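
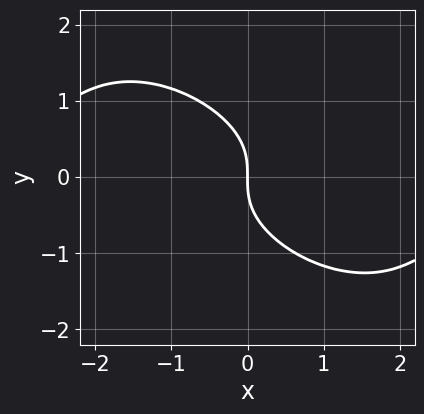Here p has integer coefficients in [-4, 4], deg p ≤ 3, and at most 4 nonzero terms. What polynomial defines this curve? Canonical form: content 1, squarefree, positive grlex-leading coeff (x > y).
2*x^2*y + 3*x*y^2 + 3*y^3 + 3*x

First, degree: no degree-2 curve has this shape, so deg p = 3.
Next, observable constraints: one x-axis crossing is at x = 0; one y-axis crossing is at y = 0.
Finally, fitting integer coefficients to these (and the overall shape) gives p.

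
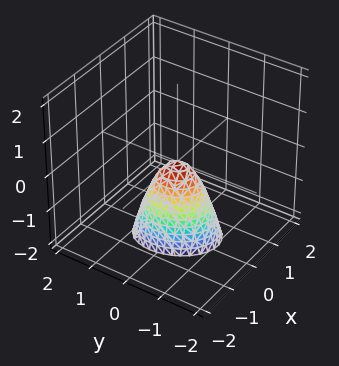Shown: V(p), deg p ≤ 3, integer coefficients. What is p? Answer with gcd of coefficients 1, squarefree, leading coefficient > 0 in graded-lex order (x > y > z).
Degree: a generic line meets the surface in up to 2 points, so deg p = 2.
Against the integer gridlines: one x-axis crossing is at x = 0; one y-axis crossing is at y = 0; it meets the z-axis at z = 0 (among the integer gridlines).
Solving for integer coefficients yields p as stated.

3*x^2 + x*y + 2*y^2 + z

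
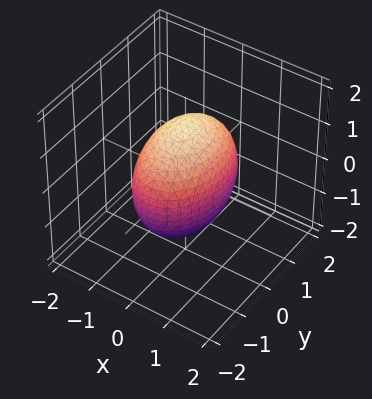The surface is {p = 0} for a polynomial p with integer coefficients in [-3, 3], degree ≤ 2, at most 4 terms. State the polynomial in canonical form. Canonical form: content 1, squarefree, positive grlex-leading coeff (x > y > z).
(a) deg p = 2. A closed, bounded, convex surface; a quadric.
(b) Symmetries: the x ↦ −x reflection is a symmetry, so x appears only in even powers; the z ↦ −z reflection is a symmetry, so z appears only in even powers; mirror symmetry y ↦ −y ⇒ only even powers of y.
(c) From the axis intercepts and sections: the x-axis gridline crossings are at x ∈ {-1, 1}.
(d) These observations pin down the coefficients.

2*x^2 + y^2 + z^2 - 2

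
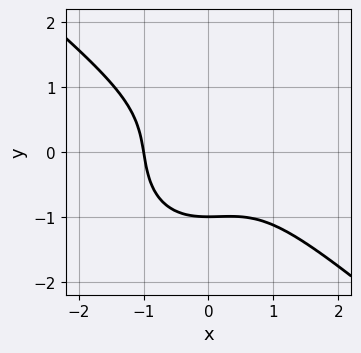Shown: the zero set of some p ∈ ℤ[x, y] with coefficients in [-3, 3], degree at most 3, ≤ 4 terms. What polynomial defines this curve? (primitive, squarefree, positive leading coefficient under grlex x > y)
2*x^3 + x^2*y + 2*y^3 + 2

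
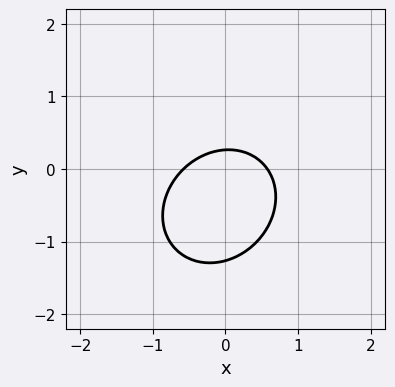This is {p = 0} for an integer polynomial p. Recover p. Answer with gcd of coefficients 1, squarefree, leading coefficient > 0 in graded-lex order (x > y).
First, deg p = 2. A generic line meets the curve in up to 2 points.
Finally, solving for integer coefficients yields p as stated.

3*x^2 - x*y + 3*y^2 + 3*y - 1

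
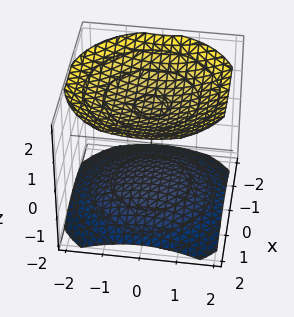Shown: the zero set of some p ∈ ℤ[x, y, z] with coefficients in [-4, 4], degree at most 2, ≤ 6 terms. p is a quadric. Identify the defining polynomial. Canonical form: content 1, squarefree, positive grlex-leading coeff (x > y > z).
x^2 + y^2 - 2*z^2 + 3

The picture has 2 separate pieces. Treating them together as one polynomial.
The degree is 2 — two sheets facing apart; a quadric.
By symmetry, every cross-section ⟂ z is a circle, so x, y appear only via x² + y²; the z ↦ −z reflection is a symmetry, so z appears only in even powers.
From the visible intercepts: it misses every integer gridline on the y-axis; no x-intercept at any integer in the box.
Putting this together gives p.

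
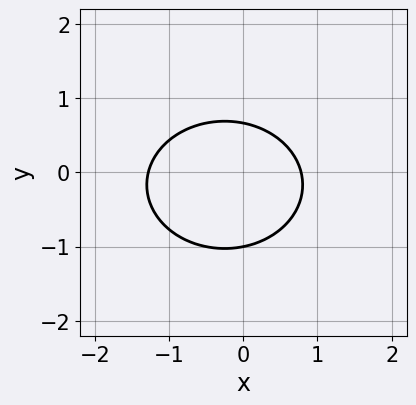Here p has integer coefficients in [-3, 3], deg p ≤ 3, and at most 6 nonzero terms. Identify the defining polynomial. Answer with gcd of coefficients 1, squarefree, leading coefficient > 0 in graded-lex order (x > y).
2*x^2 + 3*y^2 + x + y - 2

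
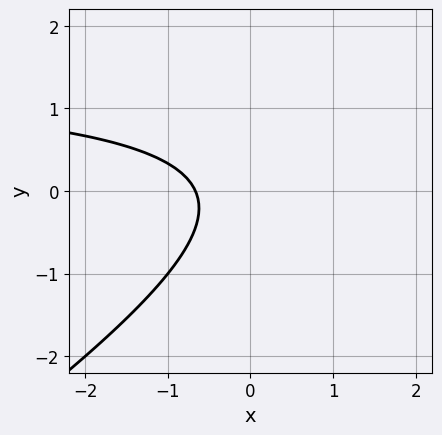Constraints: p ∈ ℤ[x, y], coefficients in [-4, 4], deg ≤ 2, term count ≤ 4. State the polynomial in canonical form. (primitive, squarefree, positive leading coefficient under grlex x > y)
2*x*y - 3*y^2 - 3*x - 2

(a) deg p = 2.
(b) Checking where it meets the axes: no y-intercept at any integer in the box.
(c) Assembling these constraints gives the stated polynomial.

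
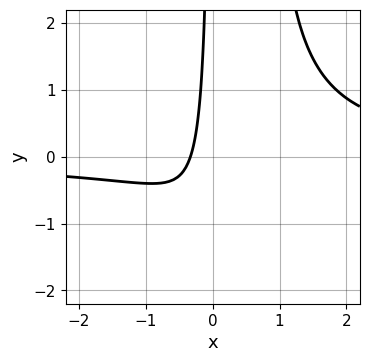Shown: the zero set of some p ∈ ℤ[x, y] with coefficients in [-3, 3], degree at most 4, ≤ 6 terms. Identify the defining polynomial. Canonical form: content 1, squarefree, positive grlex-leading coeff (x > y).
3*x^2*y - 2*x*y - 3*x - 1

1. deg p = 3. No degree-2 curve has this shape.
2. Observable constraints: no y-intercept at any integer in the box.
3. Solving for integer coefficients yields p as stated.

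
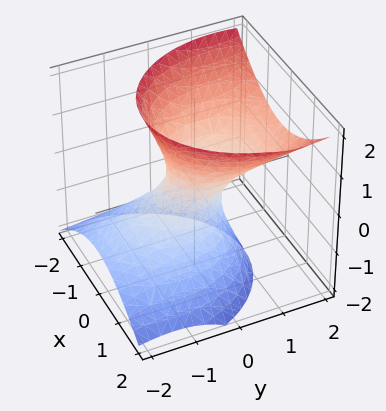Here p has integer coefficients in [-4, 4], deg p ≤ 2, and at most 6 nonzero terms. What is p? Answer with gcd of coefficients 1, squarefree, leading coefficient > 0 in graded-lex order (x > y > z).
3*x^2 + 2*y^2 - 3*y*z - 2*z^2 - 1

1. The degree is 2 — no degree-1 surface has this shape.
2. Observable constraints: it misses every integer gridline on the z-axis.
3. The integer polynomial consistent with all of this is the stated p.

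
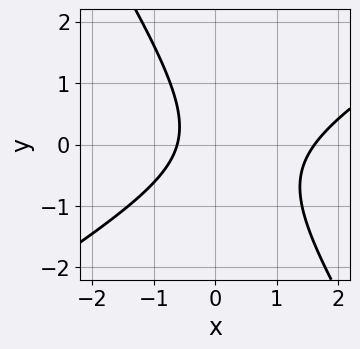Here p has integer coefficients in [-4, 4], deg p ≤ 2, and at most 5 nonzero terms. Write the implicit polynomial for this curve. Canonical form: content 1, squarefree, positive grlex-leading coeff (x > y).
x^2 - x*y - y^2 - x - 1

First, degree: the shape is more complex than any degree-1 curve, so deg p = 2.
Next, from the visible intercepts: the curve avoids every integer y-axis point in the box.
Finally, solving for integer coefficients yields p as stated.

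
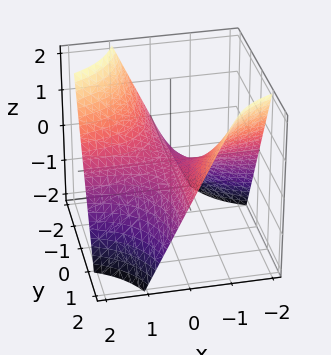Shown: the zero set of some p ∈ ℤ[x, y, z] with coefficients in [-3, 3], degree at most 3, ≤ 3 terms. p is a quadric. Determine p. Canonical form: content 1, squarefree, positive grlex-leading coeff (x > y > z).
(a) Degree: a saddle surface; a quadric, so deg p = 2.
(b) Checking where it meets the axes: it meets the z-axis at z = 0 (among the integer gridlines); the visible y-axis segment lies entirely on the surface; every point of the x-axis in the box is on the surface.
(c) The integer polynomial consistent with all of this is the stated p.

x*y + z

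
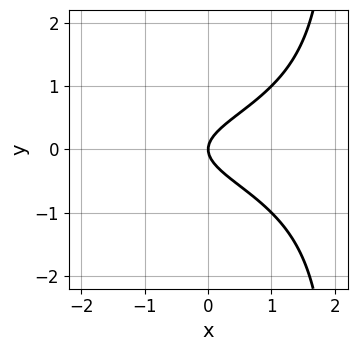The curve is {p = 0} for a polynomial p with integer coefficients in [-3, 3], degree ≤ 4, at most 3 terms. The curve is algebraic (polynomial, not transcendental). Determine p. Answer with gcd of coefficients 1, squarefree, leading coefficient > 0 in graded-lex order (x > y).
The degree is 3 — the shape is more complex than any degree-2 curve.
Symmetries: it's symmetric under y → −y, forcing even powers of y.
Against the integer gridlines: it meets the y-axis at y = 0 (among the integer gridlines); it meets the x-axis at x = 0 (among the integer gridlines).
Putting this together gives p.

x*y^2 - 2*y^2 + x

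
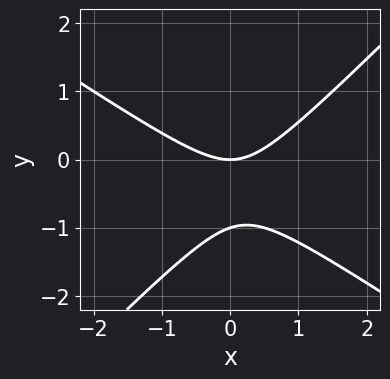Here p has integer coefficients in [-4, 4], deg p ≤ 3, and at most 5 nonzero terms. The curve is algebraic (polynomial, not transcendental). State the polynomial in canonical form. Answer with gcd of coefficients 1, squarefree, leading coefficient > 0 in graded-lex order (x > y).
1. Degree: a generic line meets the curve in up to 2 points, so deg p = 2.
2. Against the integer gridlines: among the integer gridlines, it crosses the y-axis at y ∈ {-1, 0}; it crosses the x-axis at the gridline x = 0.
3. Putting this together gives p.

2*x^2 + x*y - 3*y^2 - 3*y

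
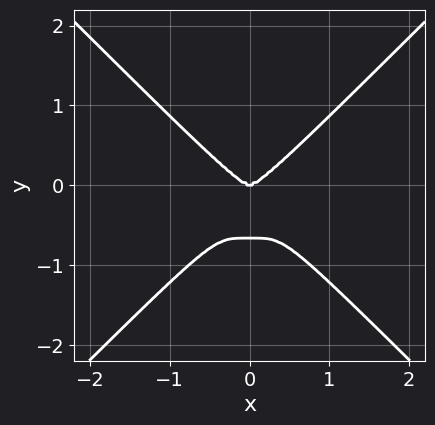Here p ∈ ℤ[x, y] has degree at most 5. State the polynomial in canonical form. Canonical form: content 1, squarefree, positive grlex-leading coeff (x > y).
3*x^4 - 3*y^4 - 2*y^3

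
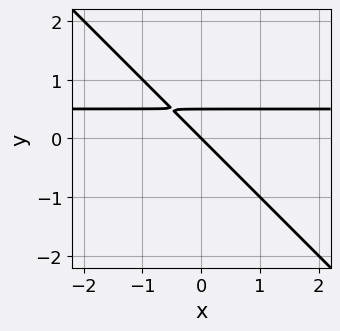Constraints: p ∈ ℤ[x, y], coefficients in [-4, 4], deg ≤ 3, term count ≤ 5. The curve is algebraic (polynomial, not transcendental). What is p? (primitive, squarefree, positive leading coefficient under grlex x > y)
Degree: no degree-1 curve has this shape, so deg p = 2.
Against the integer gridlines: it meets the y-axis at y = 0 (among the integer gridlines); it crosses the x-axis at the gridline x = 0.
Matching integer coefficients to the picture gives p.

2*x*y + 2*y^2 - x - y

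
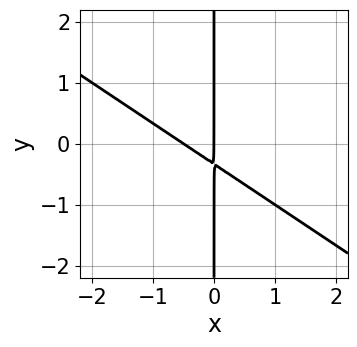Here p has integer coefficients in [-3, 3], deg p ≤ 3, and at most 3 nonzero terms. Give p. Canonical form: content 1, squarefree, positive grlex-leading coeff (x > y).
1. The degree is 2 — the shape is more complex than any degree-1 curve.
2. Checking where it meets the axes: it crosses the x-axis at the gridline x = 0; the visible y-axis segment lies entirely on the curve.
3. Together with the visible shape, these determine p as stated.

2*x^2 + 3*x*y + x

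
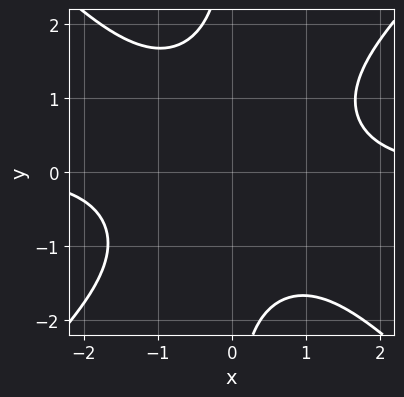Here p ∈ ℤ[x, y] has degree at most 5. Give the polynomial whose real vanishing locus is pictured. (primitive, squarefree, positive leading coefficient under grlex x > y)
(a) deg p = 4.
(b) From the axis intercepts and sections: the curve avoids every integer y-axis point in the box; it misses every integer gridline on the x-axis.
(c) These observations pin down the coefficients.

x^3*y - x*y^3 - 3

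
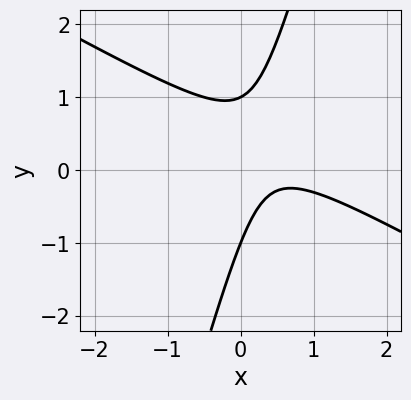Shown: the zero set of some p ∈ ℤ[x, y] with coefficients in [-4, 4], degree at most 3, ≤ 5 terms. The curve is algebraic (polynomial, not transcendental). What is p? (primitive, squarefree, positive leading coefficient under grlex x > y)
(a) Degree: the shape is more complex than any degree-1 curve, so deg p = 2.
(b) Reading off the gridlines: the y-axis gridline crossings are at y ∈ {-1, 1}; it misses every integer gridline on the x-axis.
(c) Matching integer coefficients to the picture gives p.

2*x^2 + 3*x*y - y^2 - 2*x + 1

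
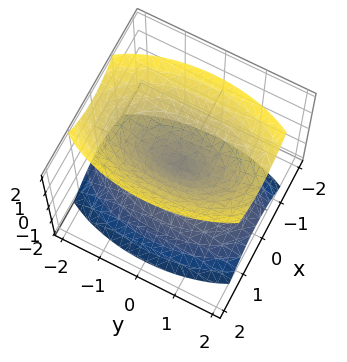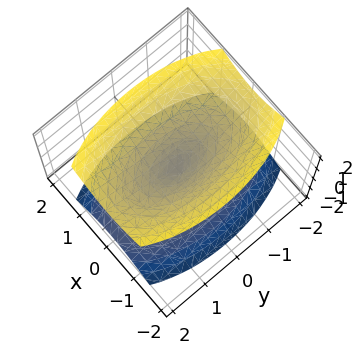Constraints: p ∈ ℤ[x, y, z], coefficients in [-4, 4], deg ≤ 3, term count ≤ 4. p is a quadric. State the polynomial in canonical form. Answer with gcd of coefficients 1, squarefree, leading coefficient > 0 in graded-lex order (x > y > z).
(a) The picture has 2 separate pieces. Treating them together as one polynomial.
(b) deg p = 2. Two nappes meeting at a single point; a quadric.
(c) Symmetries: the y ↦ −y reflection is a symmetry, so y appears only in even powers; mirror symmetry x ↦ −x ⇒ only even powers of x; the z ↦ −z reflection is a symmetry, so z appears only in even powers.
(d) From the visible intercepts: one z-axis crossing is at z = 0; it meets the y-axis at y = 0 (among the integer gridlines).
(e) Matching integer coefficients to the picture gives p.

3*x^2 + y^2 - 2*z^2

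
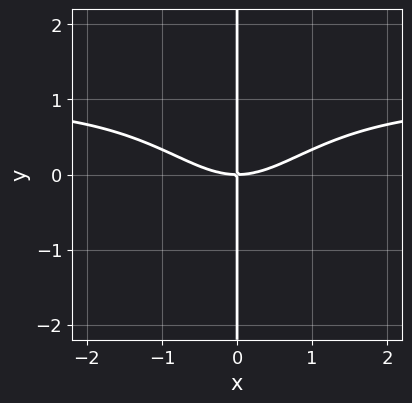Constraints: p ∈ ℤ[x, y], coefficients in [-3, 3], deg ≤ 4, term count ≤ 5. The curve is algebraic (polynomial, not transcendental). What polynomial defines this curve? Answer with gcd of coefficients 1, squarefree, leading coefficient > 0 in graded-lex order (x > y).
(a) deg p = 4.
(b) Observable constraints: the visible y-axis segment lies entirely on the curve; one x-axis crossing is at x = 0.
(c) Assembling these constraints gives the stated polynomial.

x^3*y - x^3 + 2*x*y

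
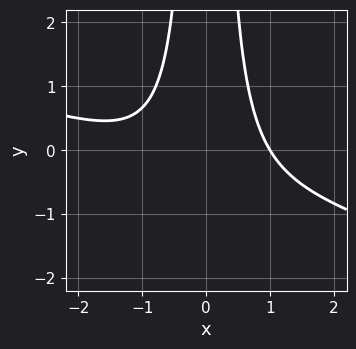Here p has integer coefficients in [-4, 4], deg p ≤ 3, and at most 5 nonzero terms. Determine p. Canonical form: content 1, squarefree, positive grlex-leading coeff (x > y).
x^3 + 3*x^2*y + x^2 - 2

First, degree: a generic line meets the curve in up to 3 points, so deg p = 3.
Next, checking where it meets the axes: one x-axis crossing is at x = 1; the curve avoids every integer y-axis point in the box.
Finally, together with the visible shape, these determine p as stated.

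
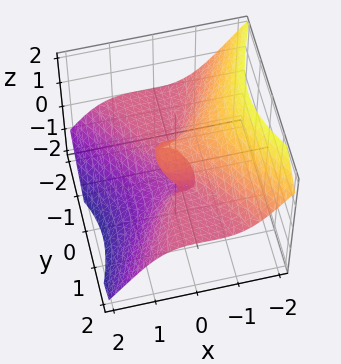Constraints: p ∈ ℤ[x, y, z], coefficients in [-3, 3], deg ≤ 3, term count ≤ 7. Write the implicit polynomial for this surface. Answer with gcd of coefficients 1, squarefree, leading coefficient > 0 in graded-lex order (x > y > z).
1. The degree is 3 — the shape is more complex than any degree-2 surface.
2. Reading off the gridlines: one x-axis crossing is at x = 0; it crosses the z-axis at the gridline z = 0.
3. Fitting integer coefficients to these (and the overall shape) gives p.

3*x^3 + x^2*y + 3*y^2*z + 2*z^3 - z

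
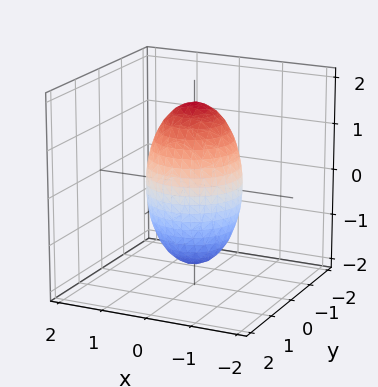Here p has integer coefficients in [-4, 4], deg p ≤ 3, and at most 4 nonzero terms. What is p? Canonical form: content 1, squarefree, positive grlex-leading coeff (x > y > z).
deg p = 2. No degree-1 surface has this shape.
Symmetry: the z-axis is an axis of rotation, so x and y enter only as x² + y².
Against the integer gridlines: the y-axis gridline crossings are at y ∈ {-1, 1}; among the integer gridlines, it crosses the x-axis at x ∈ {-1, 1}; a circular section at z = 0 has radius exactly 1.
The integer polynomial consistent with all of this is the stated p.

3*x^2 + 3*y^2 + z^2 - 3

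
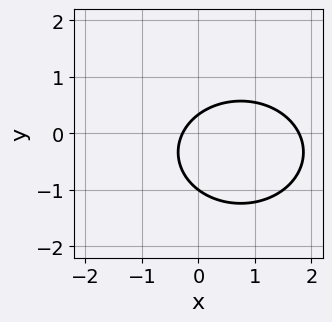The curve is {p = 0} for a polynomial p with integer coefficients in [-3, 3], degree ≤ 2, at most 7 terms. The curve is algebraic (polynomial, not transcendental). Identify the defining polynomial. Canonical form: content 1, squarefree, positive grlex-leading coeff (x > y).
2*x^2 + 3*y^2 - 3*x + 2*y - 1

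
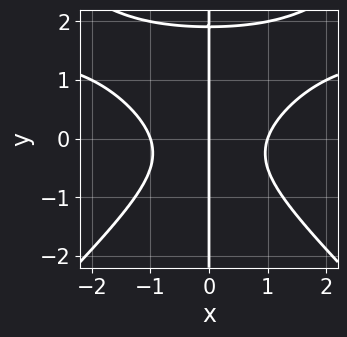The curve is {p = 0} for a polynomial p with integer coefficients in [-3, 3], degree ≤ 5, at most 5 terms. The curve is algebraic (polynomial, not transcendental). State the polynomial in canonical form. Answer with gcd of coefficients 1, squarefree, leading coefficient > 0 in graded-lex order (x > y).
(a) deg p = 4.
(b) From the visible intercepts: the x-axis gridline crossings are at x ∈ {-1, 0, 1}; the visible y-axis segment lies entirely on the curve.
(c) The integer polynomial consistent with all of this is the stated p.

2*x^3*y - 2*x*y^3 - 3*x^3 + 3*x*y^2 + 3*x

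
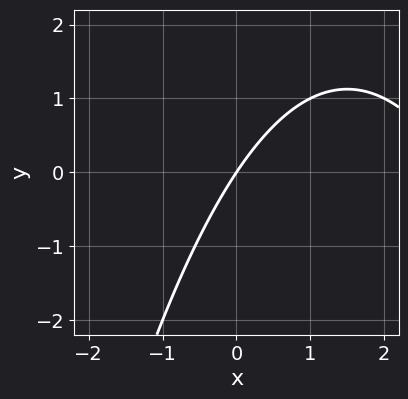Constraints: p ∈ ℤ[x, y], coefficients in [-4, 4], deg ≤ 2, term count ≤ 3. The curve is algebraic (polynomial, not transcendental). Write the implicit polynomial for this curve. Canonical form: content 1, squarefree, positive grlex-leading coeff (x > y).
x^2 - 3*x + 2*y

deg p = 2.
From the axis intercepts and sections: one x-axis crossing is at x = 0; it meets the y-axis at y = 0 (among the integer gridlines).
Assembling these constraints gives the stated polynomial.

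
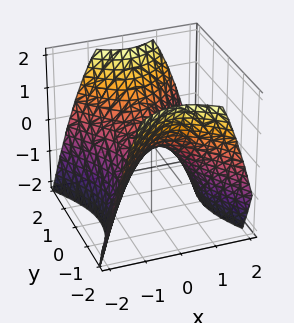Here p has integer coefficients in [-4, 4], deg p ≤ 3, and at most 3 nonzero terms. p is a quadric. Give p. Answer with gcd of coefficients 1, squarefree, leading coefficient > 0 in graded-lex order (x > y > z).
deg p = 2. A saddle surface; a quadric.
Symmetries: it's symmetric under y → −y, forcing even powers of y; the x ↦ −x reflection is a symmetry, so x appears only in even powers.
Against the integer gridlines: one x-axis crossing is at x = 0; it crosses the z-axis at the gridline z = 0.
Assembling these constraints gives the stated polynomial.

3*x^2 - 2*y^2 + 3*z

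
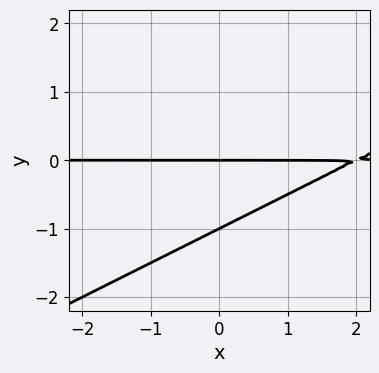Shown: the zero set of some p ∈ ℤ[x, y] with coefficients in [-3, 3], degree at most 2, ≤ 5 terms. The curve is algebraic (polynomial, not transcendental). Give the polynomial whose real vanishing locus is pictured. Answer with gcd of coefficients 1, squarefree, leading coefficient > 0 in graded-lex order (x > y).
Degree: no degree-1 curve has this shape, so deg p = 2.
Observable constraints: the y-axis gridline crossings are at y ∈ {-1, 0}; every point of the x-axis in the box is on the curve.
The integer polynomial consistent with all of this is the stated p.

x*y - 2*y^2 - 2*y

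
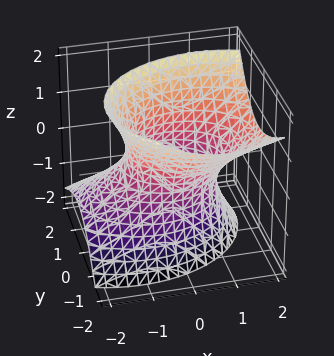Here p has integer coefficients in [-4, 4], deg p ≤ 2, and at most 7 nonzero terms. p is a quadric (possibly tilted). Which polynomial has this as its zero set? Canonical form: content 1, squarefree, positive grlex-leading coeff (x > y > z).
deg p = 2. A generic line meets the surface in up to 2 points.
Checking where it meets the axes: the surface avoids every integer z-axis point in the box; the y-axis gridline crossings are at y ∈ {-1, 1}.
Together with the visible shape, these determine p as stated.

2*x^2 - 2*x*z + 3*y^2 + 2*y*z - 2*z^2 - 3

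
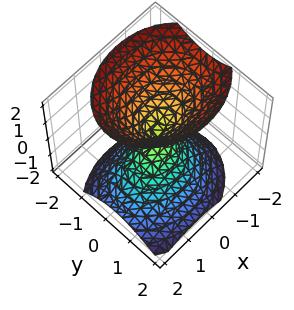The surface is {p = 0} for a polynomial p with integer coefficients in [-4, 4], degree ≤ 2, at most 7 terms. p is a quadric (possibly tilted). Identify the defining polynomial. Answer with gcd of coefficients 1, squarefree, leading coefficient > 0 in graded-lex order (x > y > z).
2*x^2 + x*z + 3*y^2 + y*z - 2*z^2

The picture has 2 separate pieces.
deg p = 2.
From the visible intercepts: it crosses the z-axis at the gridline z = 0; one y-axis crossing is at y = 0.
These observations pin down the coefficients.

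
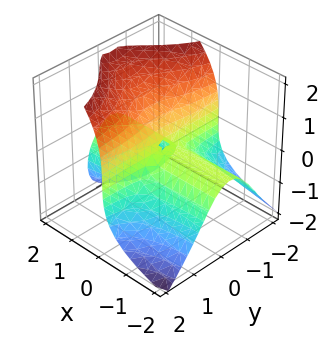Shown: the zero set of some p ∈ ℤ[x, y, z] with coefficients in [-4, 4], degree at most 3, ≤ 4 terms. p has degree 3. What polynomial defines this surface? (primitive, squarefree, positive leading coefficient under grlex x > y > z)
1. Degree: a generic line meets the surface in up to 3 points, so deg p = 3.
2. Observable constraints: every point of the x-axis in the box is on the surface; one z-axis crossing is at z = 0; the visible y-axis segment lies entirely on the surface.
3. The integer polynomial consistent with all of this is the stated p.

2*x*y^2 - z^3 + x*y + 2*x*z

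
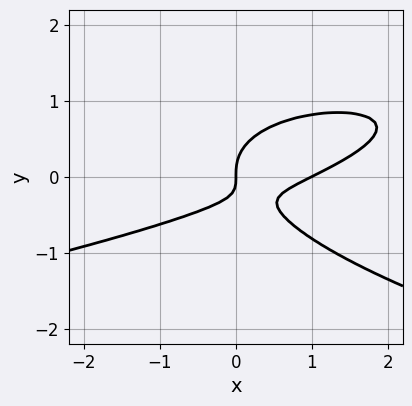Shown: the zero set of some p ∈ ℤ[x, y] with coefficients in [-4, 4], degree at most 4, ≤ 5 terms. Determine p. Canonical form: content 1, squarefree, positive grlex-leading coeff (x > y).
3*y^3 + x^2 - 2*x*y - x

The degree is 3 — no degree-2 curve has this shape.
Observable constraints: it meets the y-axis at y = 0 (among the integer gridlines); the x-axis gridline crossings are at x ∈ {0, 1}.
Putting this together gives p.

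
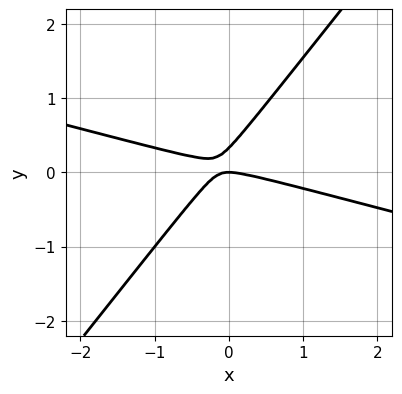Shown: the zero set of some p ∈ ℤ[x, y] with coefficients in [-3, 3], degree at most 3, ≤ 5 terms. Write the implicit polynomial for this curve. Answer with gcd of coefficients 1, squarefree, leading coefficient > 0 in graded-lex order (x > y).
x^2 + 3*x*y - 3*y^2 + y

(a) deg p = 2.
(b) Observable constraints: it meets the y-axis at y = 0 (among the integer gridlines); it crosses the x-axis at the gridline x = 0.
(c) Putting this together gives p.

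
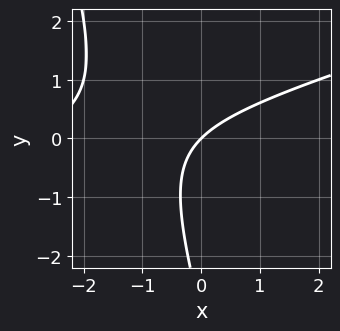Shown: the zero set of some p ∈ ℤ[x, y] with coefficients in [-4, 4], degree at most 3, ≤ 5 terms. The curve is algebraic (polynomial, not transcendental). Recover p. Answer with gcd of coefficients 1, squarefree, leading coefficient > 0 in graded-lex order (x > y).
1. Degree: no degree-1 curve has this shape, so deg p = 2.
2. From the axis intercepts and sections: it meets the x-axis at x = 0 (among the integer gridlines); it meets the y-axis at y = 0 (among the integer gridlines).
3. Assembling these constraints gives the stated polynomial.

x^2 - 3*x*y - y^2 + 3*x - 3*y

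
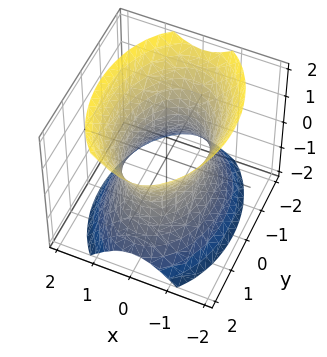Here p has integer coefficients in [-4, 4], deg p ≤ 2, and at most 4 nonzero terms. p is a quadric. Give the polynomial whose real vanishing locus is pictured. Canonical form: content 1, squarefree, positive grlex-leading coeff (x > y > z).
Degree: an hourglass — one-sheet hyperboloid; a quadric, so deg p = 2.
Symmetries: mirror symmetry z ↦ −z ⇒ only even powers of z; it's symmetric under x → −x, forcing even powers of x; mirror symmetry y ↦ −y ⇒ only even powers of y.
Reading off the gridlines: it misses every integer gridline on the z-axis; the x-axis gridline crossings are at x ∈ {-1, 1}.
Matching integer coefficients to the picture gives p.

2*x^2 + y^2 - z^2 - 2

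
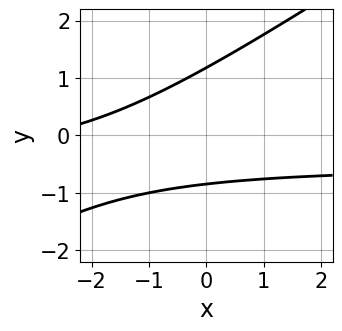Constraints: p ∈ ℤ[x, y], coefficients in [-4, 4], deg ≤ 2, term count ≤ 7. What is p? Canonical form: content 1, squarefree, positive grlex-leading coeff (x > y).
1. The degree is 2 — a generic line meets the curve in up to 2 points.
2. Against the integer gridlines: no x-intercept at any integer in the box.
3. Together with the visible shape, these determine p as stated.

2*x*y - 3*y^2 + x + y + 3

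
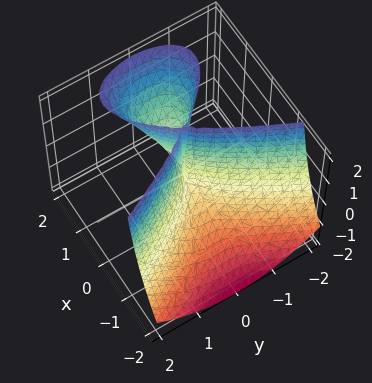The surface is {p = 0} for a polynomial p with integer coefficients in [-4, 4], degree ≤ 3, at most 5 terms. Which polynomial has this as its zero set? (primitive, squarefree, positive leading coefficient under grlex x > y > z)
x^3 - x^2*z + y^2

First, the degree is 3 — a generic line meets the surface in up to 3 points.
Next, checking where it meets the axes: it meets the x-axis at x = 0 (among the integer gridlines); it meets the y-axis at y = 0 (among the integer gridlines).
Finally, assembling these constraints gives the stated polynomial. Check: (0, 0, 2) on the z-axis lies on the surface, and p(0, 0, 2) = 0. ✓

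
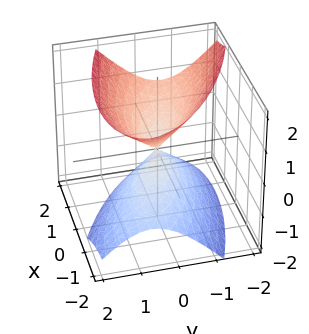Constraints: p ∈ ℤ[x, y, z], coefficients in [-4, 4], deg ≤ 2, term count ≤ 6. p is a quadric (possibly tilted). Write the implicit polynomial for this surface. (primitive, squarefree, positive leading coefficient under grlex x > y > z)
I count 2 distinct pieces.
The degree is 2 — the shape is more complex than any degree-1 surface.
Checking where it meets the axes: one z-axis crossing is at z = 0; it meets the y-axis at y = 0 (among the integer gridlines); it meets the x-axis at x = 0 (among the integer gridlines).
The integer polynomial consistent with all of this is the stated p.

x^2 + 2*x*y - x*z + 3*y^2 - 2*z^2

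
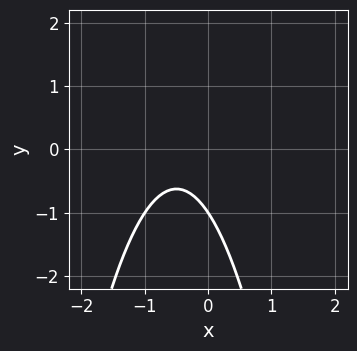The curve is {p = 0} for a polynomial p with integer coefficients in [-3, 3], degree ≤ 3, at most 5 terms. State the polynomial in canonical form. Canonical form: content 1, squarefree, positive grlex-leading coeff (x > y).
Degree: no degree-1 curve has this shape, so deg p = 2.
Checking where it meets the axes: it misses every integer gridline on the x-axis; it meets the y-axis at y = -1 (among the integer gridlines).
These observations pin down the coefficients.

3*x^2 + 3*x + 2*y + 2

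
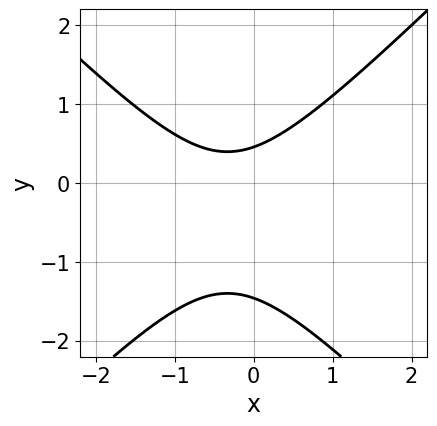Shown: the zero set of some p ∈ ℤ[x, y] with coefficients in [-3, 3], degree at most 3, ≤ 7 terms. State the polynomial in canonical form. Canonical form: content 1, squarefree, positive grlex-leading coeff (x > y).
1. Degree: the shape is more complex than any degree-1 curve, so deg p = 2.
2. Observable constraints: it misses every integer gridline on the x-axis.
3. These observations pin down the coefficients.

3*x^2 - 3*y^2 + 2*x - 3*y + 2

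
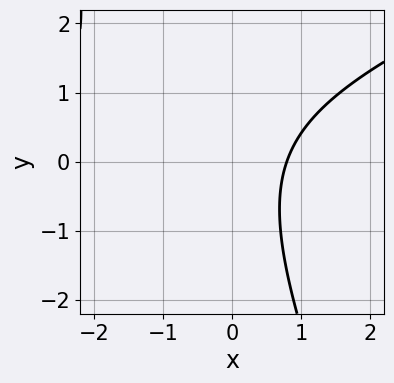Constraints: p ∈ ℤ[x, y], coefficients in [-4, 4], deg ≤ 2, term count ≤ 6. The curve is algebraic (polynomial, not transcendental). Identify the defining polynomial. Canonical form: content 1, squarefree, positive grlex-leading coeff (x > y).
1. deg p = 2. A generic line meets the curve in up to 2 points.
2. Observable constraints: no y-intercept at any integer in the box.
3. Fitting integer coefficients to these (and the overall shape) gives p.

x^2 - 2*x*y - y^2 + 3*x - 3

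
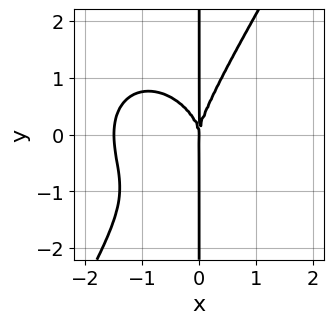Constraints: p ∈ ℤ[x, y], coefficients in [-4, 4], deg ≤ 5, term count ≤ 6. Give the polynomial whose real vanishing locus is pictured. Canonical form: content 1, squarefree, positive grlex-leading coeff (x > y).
1. deg p = 4. A generic line meets the curve in up to 4 points.
2. From the axis intercepts and sections: one x-axis crossing is at x = 0; every point of the y-axis in the box is on the curve.
3. Fitting integer coefficients to these (and the overall shape) gives p.

2*x^4 + x^2*y^2 - x*y^3 + 3*x^3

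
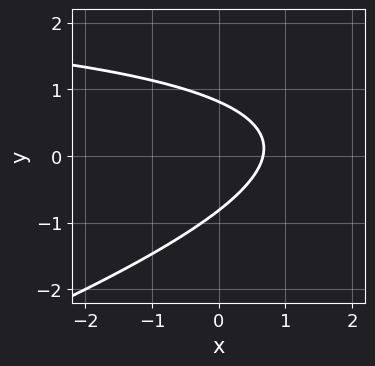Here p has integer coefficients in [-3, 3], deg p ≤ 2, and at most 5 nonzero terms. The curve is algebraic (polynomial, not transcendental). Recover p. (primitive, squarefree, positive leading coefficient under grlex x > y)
Degree: the shape is more complex than any degree-1 curve, so deg p = 2.
Putting this together gives p.

x*y - 3*y^2 - 3*x + 2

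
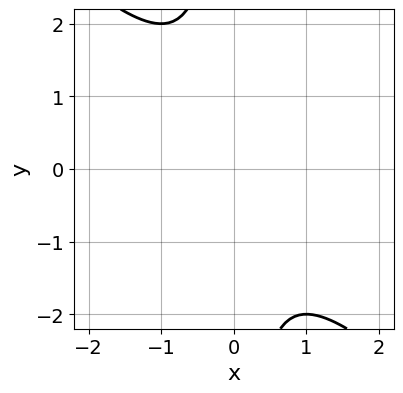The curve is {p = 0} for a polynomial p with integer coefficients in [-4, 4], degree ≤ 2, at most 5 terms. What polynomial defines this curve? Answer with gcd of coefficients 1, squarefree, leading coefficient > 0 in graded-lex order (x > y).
x^2 + x*y + 1

The degree is 2 — no degree-1 curve has this shape.
Observable constraints: no y-intercept at any integer in the box; the curve avoids every integer x-axis point in the box.
The integer polynomial consistent with all of this is the stated p.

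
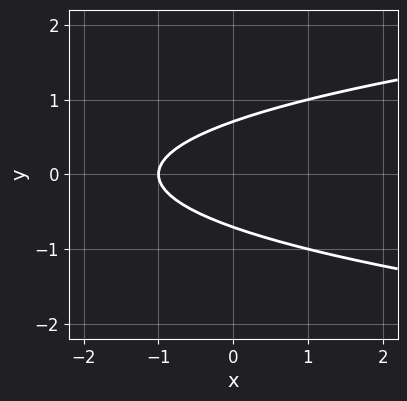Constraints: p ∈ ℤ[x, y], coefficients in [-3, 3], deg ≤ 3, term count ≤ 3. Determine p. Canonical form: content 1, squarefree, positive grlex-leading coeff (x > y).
2*y^2 - x - 1

(a) Degree: a generic line meets the curve in up to 2 points, so deg p = 2.
(b) Symmetries: mirror symmetry y ↦ −y ⇒ only even powers of y.
(c) Observable constraints: it crosses the x-axis at the gridline x = -1.
(d) Putting this together gives p.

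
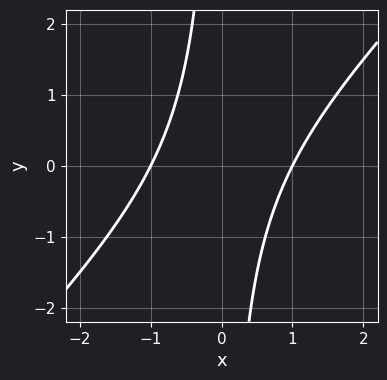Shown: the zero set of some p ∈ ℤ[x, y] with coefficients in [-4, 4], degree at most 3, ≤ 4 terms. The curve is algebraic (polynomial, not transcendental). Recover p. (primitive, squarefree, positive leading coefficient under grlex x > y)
x^2 - x*y - 1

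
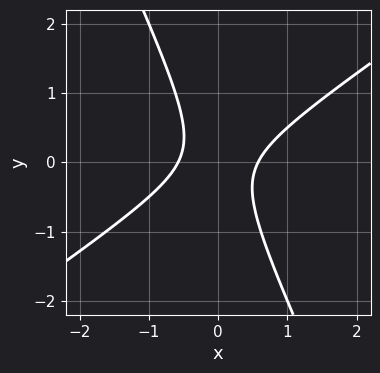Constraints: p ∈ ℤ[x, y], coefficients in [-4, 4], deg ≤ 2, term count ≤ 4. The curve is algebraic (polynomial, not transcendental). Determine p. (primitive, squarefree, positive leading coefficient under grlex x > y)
3*x^2 - 3*x*y - 2*y^2 - 1

(a) Degree: the shape is more complex than any degree-1 curve, so deg p = 2.
(b) Reading off the gridlines: it misses every integer gridline on the y-axis.
(c) Fitting integer coefficients to these (and the overall shape) gives p.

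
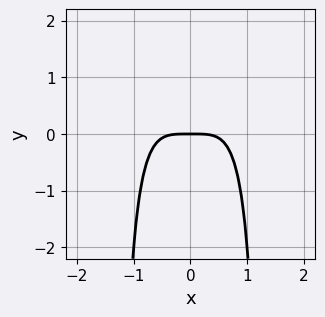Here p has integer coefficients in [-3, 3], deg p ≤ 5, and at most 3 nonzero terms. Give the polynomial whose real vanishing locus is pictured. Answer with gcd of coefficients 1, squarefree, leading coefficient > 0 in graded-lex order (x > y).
(a) The degree is 4 — no degree-3 curve has this shape.
(b) Symmetries: it's symmetric under x → −x, forcing even powers of x.
(c) Checking where it meets the axes: it meets the x-axis at x = 0 (among the integer gridlines); it meets the y-axis at y = 0 (among the integer gridlines).
(d) Matching integer coefficients to the picture gives p.

2*x^4 - x^2*y + 2*y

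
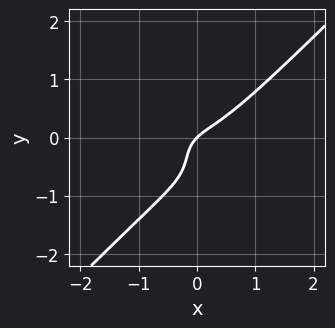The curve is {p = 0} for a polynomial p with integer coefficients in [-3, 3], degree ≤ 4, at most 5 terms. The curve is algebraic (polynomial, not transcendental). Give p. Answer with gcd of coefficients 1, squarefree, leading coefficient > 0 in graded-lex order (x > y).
2*x^3 - 2*y^3 - 2*y^2 + x - y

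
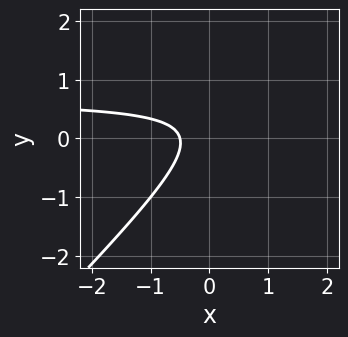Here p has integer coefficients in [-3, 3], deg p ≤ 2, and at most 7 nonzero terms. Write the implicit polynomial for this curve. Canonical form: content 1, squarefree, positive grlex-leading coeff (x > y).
First, degree: no degree-1 curve has this shape, so deg p = 2.
Then, checking where it meets the axes: no y-intercept at any integer in the box.
Finally, the integer polynomial consistent with all of this is the stated p.

3*x*y - 3*y^2 - 2*x + y - 1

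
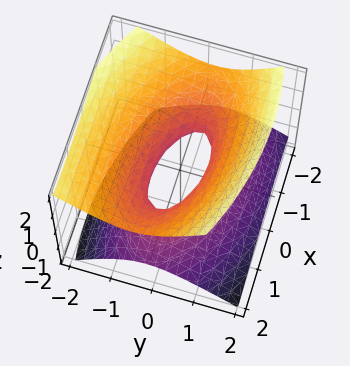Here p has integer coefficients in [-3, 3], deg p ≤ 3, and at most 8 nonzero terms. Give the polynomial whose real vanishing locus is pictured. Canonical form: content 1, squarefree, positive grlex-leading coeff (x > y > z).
x^2 + x*y + 3*y^2 + y*z - 3*z^2 - 1

deg p = 2.
Reading off the gridlines: the x-axis gridline crossings are at x ∈ {-1, 1}; it misses every integer gridline on the z-axis.
Together with the visible shape, these determine p as stated.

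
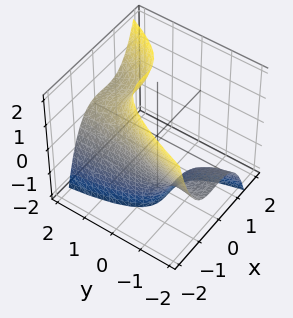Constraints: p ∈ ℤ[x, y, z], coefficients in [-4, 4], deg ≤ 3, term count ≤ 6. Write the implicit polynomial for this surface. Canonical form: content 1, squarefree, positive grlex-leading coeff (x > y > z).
deg p = 3. The shape is more complex than any degree-2 surface.
From the axis intercepts and sections: it misses every integer gridline on the y-axis; no z-intercept at any integer in the box.
Assembling these constraints gives the stated polynomial. Check: (-1, 0, 0) on the x-axis lies on the surface, and p(-1, 0, 0) = 0. ✓

3*x^3 - x^2*y - 3*y*z + 3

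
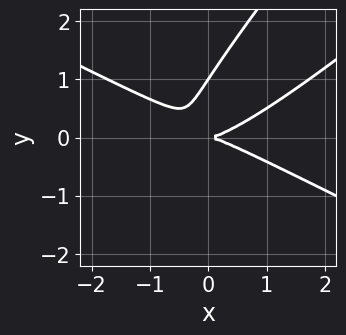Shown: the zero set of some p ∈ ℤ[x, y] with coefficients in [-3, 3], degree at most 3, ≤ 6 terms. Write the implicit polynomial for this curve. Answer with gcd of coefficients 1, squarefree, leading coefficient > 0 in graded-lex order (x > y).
x^3 - 3*x*y^2 + 2*y^3 - 2*y^2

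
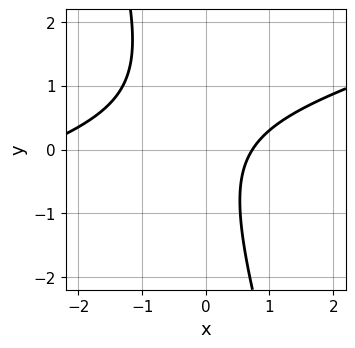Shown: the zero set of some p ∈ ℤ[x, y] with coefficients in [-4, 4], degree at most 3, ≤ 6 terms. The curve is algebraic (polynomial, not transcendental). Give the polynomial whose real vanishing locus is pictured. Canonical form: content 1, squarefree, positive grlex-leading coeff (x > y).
Degree: the shape is more complex than any degree-1 curve, so deg p = 2.
Checking where it meets the axes: it misses every integer gridline on the y-axis.
Assembling these constraints gives the stated polynomial.

x^2 - 3*x*y - y^2 + 2*x - 2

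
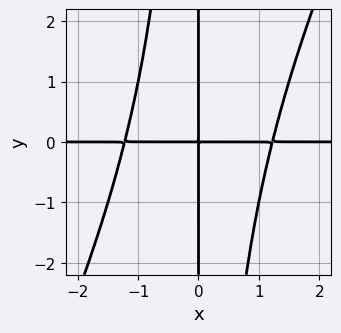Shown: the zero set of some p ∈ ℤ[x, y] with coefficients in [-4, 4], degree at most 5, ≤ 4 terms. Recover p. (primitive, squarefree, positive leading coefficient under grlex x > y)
First, the degree is 4 — no degree-3 curve has this shape.
Then, from the visible intercepts: the visible x-axis segment lies entirely on the curve; the visible y-axis segment lies entirely on the curve.
Finally, together with the visible shape, these determine p as stated.

2*x^3*y - x^2*y^2 - 3*x*y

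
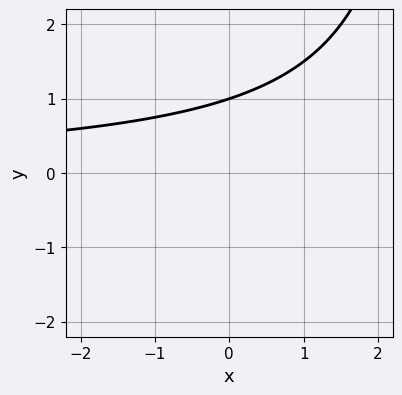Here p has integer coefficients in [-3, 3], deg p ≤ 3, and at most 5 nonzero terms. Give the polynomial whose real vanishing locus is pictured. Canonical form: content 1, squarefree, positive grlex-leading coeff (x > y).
x*y - 3*y + 3

First, the degree is 2 — no degree-1 curve has this shape.
Then, reading off the gridlines: it misses every integer gridline on the x-axis; it crosses the y-axis at the gridline y = 1.
Finally, these observations pin down the coefficients.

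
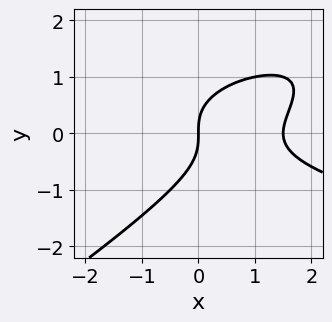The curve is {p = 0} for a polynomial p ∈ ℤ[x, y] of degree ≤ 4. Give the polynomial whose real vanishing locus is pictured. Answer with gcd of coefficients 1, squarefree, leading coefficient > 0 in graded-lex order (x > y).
2*x*y^2 - 3*y^3 - 2*x^2 + 3*x

The degree is 3 — no degree-2 curve has this shape.
Reading off the gridlines: it meets the x-axis at x = 0 (among the integer gridlines); it crosses the y-axis at the gridline y = 0.
Together with the visible shape, these determine p as stated.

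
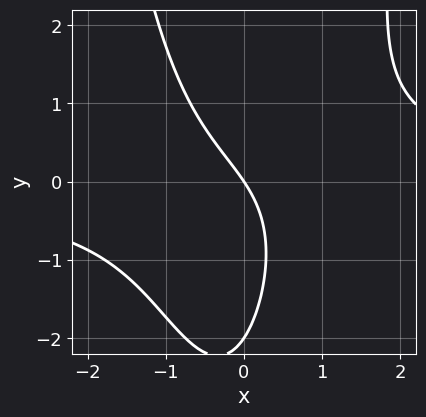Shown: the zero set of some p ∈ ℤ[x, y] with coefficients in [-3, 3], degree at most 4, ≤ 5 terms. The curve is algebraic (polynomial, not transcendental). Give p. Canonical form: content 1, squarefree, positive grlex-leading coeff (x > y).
2*x^2*y - y^2 - 3*x - 2*y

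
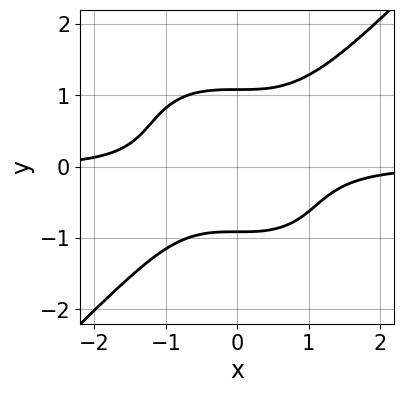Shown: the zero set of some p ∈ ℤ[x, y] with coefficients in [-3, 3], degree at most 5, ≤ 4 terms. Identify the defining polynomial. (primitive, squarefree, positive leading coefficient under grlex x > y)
First, deg p = 4.
Next, against the integer gridlines: the curve avoids every integer x-axis point in the box.
Finally, together with the visible shape, these determine p as stated.

3*x^3*y - 3*y^4 + y + 3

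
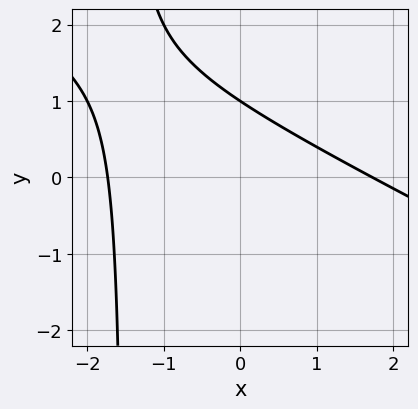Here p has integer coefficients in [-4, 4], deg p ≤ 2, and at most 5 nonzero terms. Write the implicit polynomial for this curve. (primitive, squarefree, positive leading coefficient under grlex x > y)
x^2 + 2*x*y + 3*y - 3

(a) deg p = 2. No degree-1 curve has this shape.
(b) Reading off the gridlines: it meets the y-axis at y = 1 (among the integer gridlines).
(c) Putting this together gives p.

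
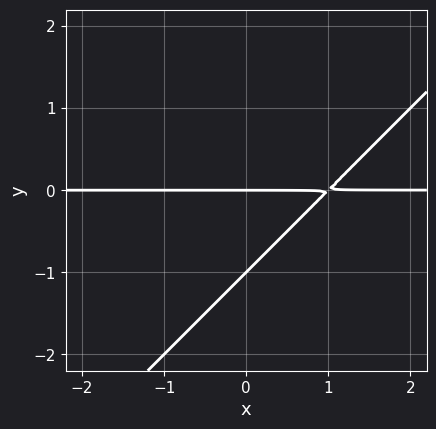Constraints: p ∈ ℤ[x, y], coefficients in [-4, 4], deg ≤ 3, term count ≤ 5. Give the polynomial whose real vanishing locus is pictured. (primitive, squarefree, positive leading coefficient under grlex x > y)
x*y - y^2 - y

(a) Degree: the shape is more complex than any degree-1 curve, so deg p = 2.
(b) From the axis intercepts and sections: the visible x-axis segment lies entirely on the curve; among the integer gridlines, it crosses the y-axis at y ∈ {-1, 0}.
(c) These observations pin down the coefficients.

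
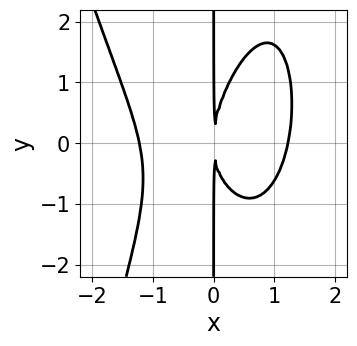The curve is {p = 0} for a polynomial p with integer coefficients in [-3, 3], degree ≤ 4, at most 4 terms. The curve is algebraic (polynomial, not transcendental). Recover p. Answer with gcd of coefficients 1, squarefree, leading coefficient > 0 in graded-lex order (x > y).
2*x^4 - x^2*y + x*y^2 - 3*x^2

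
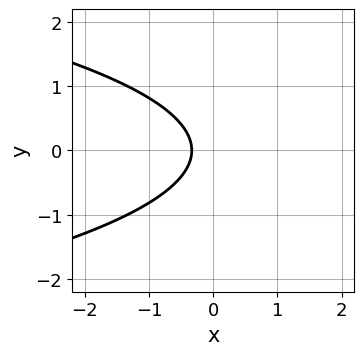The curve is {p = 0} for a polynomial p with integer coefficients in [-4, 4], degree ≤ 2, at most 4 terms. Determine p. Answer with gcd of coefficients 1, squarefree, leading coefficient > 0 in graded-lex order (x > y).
1. deg p = 2.
2. Symmetries: the y ↦ −y reflection is a symmetry, so y appears only in even powers.
3. Observable constraints: it misses every integer gridline on the y-axis.
4. Assembling these constraints gives the stated polynomial.

3*y^2 + 3*x + 1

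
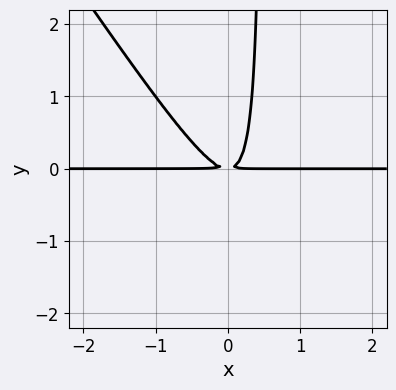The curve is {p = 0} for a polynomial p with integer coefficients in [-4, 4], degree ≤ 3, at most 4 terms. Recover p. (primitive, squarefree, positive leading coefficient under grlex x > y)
3*x^2*y + 2*x*y^2 - y^2

deg p = 3. No degree-2 curve has this shape.
Against the integer gridlines: every point of the x-axis in the box is on the curve.
Solving for integer coefficients yields p as stated.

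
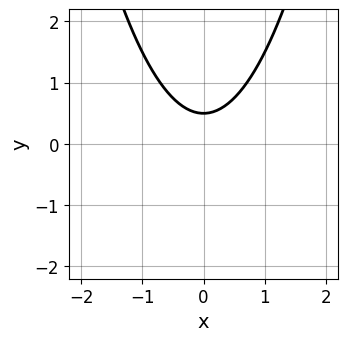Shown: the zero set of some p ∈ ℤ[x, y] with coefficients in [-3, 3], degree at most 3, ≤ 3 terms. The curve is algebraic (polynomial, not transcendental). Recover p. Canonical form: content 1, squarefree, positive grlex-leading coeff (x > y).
2*x^2 - 2*y + 1

deg p = 2.
Symmetries: the x ↦ −x reflection is a symmetry, so x appears only in even powers.
Against the integer gridlines: the curve avoids every integer x-axis point in the box.
Together with the visible shape, these determine p as stated.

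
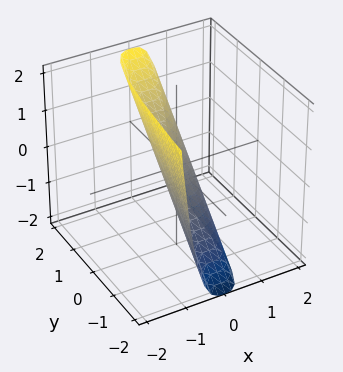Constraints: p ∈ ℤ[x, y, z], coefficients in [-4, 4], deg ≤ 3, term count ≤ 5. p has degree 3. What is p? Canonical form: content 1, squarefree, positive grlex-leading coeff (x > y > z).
3*x^3 - y + z

deg p = 3. A generic line meets the surface in up to 3 points.
From the axis intercepts and sections: one x-axis crossing is at x = 0; one y-axis crossing is at y = 0; it crosses the z-axis at the gridline z = 0.
These observations pin down the coefficients.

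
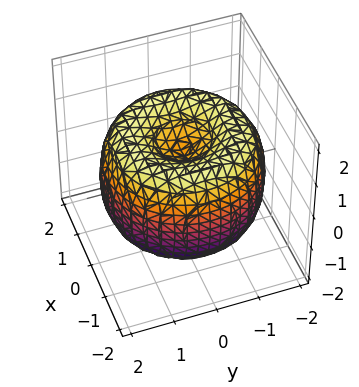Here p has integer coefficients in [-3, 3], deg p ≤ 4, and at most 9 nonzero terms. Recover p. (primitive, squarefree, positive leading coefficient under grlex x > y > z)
x^4 + 2*x^2*y^2 + y^4 - 3*x^2 - 3*y^2 + 2*z^2 - 1

First, deg p = 4. The shape is more complex than any degree-3 surface.
Then, symmetries: the surface is invariant under rotation about z: p = q(x² + y², z).
Next, from the axis intercepts and sections: a circular section at z = 1 has radius between 0 and 1.
Finally, assembling these constraints gives the stated polynomial.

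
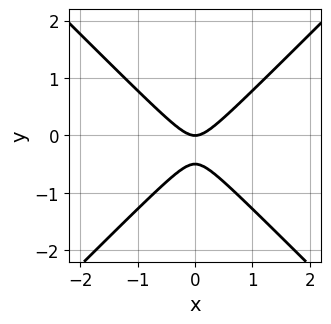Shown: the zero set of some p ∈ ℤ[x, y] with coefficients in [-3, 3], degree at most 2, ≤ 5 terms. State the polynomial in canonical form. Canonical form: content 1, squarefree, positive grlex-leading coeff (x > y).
2*x^2 - 2*y^2 - y

The degree is 2 — no degree-1 curve has this shape.
Symmetries: mirror symmetry x ↦ −x ⇒ only even powers of x.
Reading off the gridlines: it meets the x-axis at x = 0 (among the integer gridlines); one y-axis crossing is at y = 0.
Solving for integer coefficients yields p as stated.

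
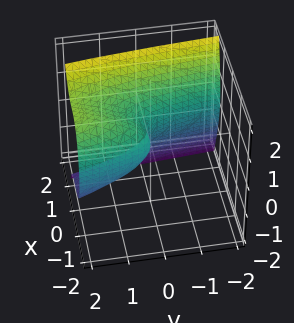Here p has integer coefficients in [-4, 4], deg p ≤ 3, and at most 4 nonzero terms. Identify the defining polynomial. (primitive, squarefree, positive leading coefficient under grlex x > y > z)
2*x^3 - x^2 - z^2 + y

1. The degree is 3 — a generic line meets the surface in up to 3 points.
2. Observable constraints: one y-axis crossing is at y = 0; it crosses the x-axis at the gridline x = 0.
3. Matching integer coefficients to the picture gives p.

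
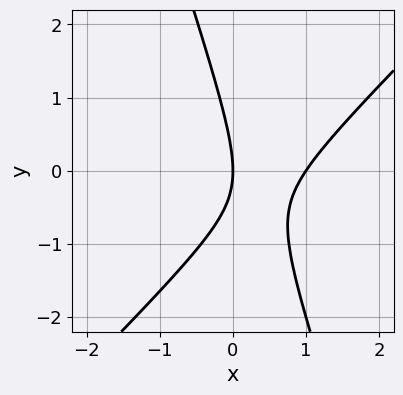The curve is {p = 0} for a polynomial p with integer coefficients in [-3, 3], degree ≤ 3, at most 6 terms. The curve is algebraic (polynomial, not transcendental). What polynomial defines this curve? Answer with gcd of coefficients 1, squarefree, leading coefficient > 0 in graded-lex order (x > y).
3*x^2 - 2*x*y - y^2 - 3*x

1. Degree: no degree-1 curve has this shape, so deg p = 2.
2. Reading off the gridlines: among the integer gridlines, it crosses the x-axis at x ∈ {0, 1}; it crosses the y-axis at the gridline y = 0.
3. Solving for integer coefficients yields p as stated.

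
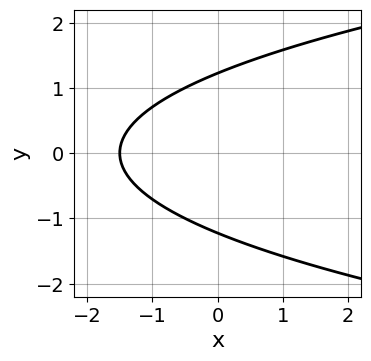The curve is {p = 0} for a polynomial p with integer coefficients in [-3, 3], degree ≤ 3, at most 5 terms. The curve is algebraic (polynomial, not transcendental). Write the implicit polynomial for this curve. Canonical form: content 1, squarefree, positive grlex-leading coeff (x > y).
2*y^2 - 2*x - 3

(a) The degree is 2 — no degree-1 curve has this shape.
(b) Symmetries: mirror symmetry y ↦ −y ⇒ only even powers of y.
(c) Assembling these constraints gives the stated polynomial.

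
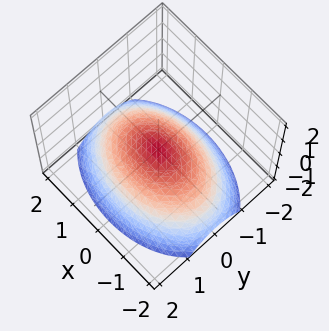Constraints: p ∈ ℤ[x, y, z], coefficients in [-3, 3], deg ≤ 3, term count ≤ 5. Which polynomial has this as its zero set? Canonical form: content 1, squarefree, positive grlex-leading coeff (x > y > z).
1. The degree is 2 — a single bowl opening along one axis; a quadric.
2. Symmetries: the x ↦ −x reflection is a symmetry, so x appears only in even powers; mirror symmetry y ↦ −y ⇒ only even powers of y.
3. Reading off the gridlines: one z-axis crossing is at z = 0; it meets the y-axis at y = 0 (among the integer gridlines).
4. Solving for integer coefficients yields p as stated.

x^2 + 2*y^2 + 3*z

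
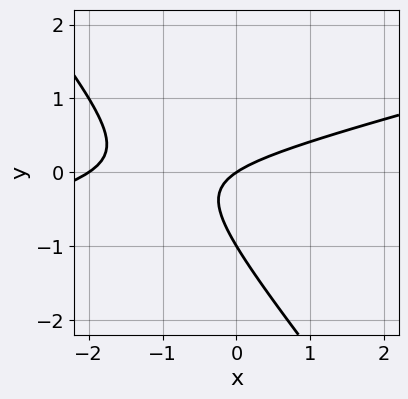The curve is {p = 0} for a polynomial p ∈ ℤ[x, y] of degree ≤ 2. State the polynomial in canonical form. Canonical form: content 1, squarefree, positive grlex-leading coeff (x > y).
1. The degree is 2 — a generic line meets the curve in up to 2 points.
2. Observable constraints: the y-axis gridline crossings are at y ∈ {-1, 0}; the x-axis gridline crossings are at x ∈ {-2, 0}.
3. Fitting integer coefficients to these (and the overall shape) gives p.

x^2 - 3*x*y - 3*y^2 + 2*x - 3*y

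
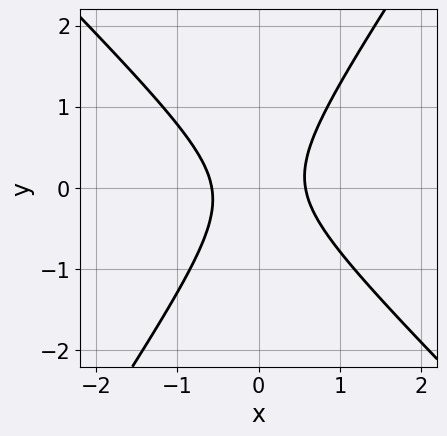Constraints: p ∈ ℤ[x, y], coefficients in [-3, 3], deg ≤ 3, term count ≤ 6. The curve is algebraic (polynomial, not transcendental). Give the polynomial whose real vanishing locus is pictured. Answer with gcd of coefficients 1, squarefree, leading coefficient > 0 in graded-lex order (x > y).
3*x^2 + x*y - 2*y^2 - 1

Degree: a generic line meets the curve in up to 2 points, so deg p = 2.
From the axis intercepts and sections: it misses every integer gridline on the y-axis.
Putting this together gives p.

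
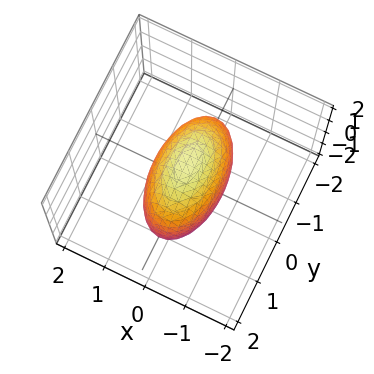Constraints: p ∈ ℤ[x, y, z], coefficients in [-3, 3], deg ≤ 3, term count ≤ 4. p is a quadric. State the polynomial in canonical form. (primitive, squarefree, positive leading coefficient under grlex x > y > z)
Degree: bounded and convex; a quadric, so deg p = 2.
Symmetries: the y ↦ −y reflection is a symmetry, so y appears only in even powers; mirror symmetry z ↦ −z ⇒ only even powers of z; mirror symmetry x ↦ −x ⇒ only even powers of x.
Together with the visible shape, these determine p as stated.

3*x^2 + y^2 + z^2 - 2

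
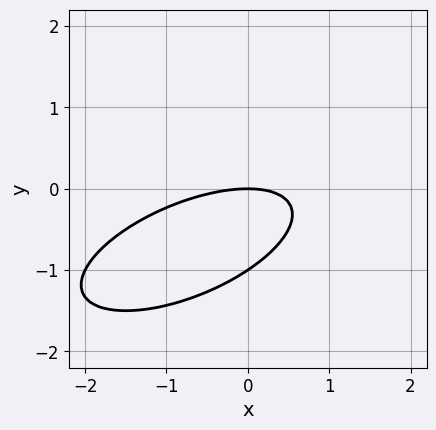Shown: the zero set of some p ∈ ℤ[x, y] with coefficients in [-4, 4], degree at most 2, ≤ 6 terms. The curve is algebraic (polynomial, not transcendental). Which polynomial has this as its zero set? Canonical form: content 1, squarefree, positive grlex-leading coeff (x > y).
x^2 - 2*x*y + 3*y^2 + 3*y

1. The degree is 2 — the shape is more complex than any degree-1 curve.
2. From the axis intercepts and sections: the y-axis gridline crossings are at y ∈ {-1, 0}; it crosses the x-axis at the gridline x = 0.
3. The integer polynomial consistent with all of this is the stated p.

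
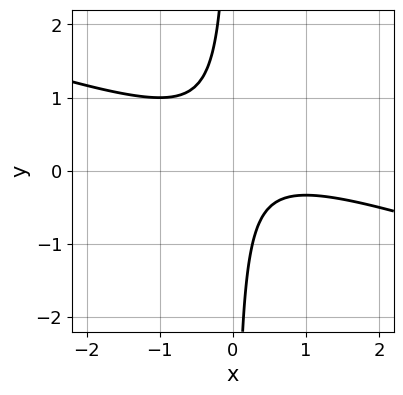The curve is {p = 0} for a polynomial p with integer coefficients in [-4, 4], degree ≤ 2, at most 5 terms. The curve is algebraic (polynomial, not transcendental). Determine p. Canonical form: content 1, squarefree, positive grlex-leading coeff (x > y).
x^2 + 3*x*y - x + 1

deg p = 2. The shape is more complex than any degree-1 curve.
Observable constraints: the curve avoids every integer y-axis point in the box; no x-intercept at any integer in the box.
Fitting integer coefficients to these (and the overall shape) gives p.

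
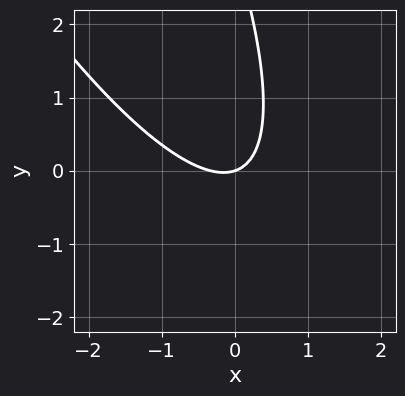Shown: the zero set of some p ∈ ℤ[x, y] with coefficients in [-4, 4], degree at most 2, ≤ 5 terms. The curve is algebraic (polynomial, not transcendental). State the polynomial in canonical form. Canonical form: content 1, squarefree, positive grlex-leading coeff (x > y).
deg p = 2. No degree-1 curve has this shape.
From the axis intercepts and sections: one y-axis crossing is at y = 0; one x-axis crossing is at x = 0.
Solving for integer coefficients yields p as stated.

3*x^2 + 3*x*y + y^2 + x - 3*y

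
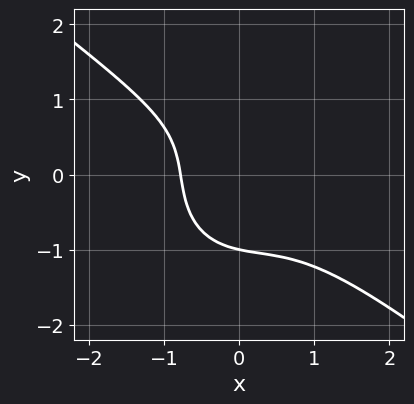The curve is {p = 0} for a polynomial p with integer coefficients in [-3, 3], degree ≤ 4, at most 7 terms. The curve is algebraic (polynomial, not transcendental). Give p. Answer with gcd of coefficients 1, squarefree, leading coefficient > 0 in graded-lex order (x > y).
3*x^3 + 2*x^2*y + 3*y^3 + 2*x + 3

deg p = 3. A generic line meets the curve in up to 3 points.
From the visible intercepts: one y-axis crossing is at y = -1.
Matching integer coefficients to the picture gives p.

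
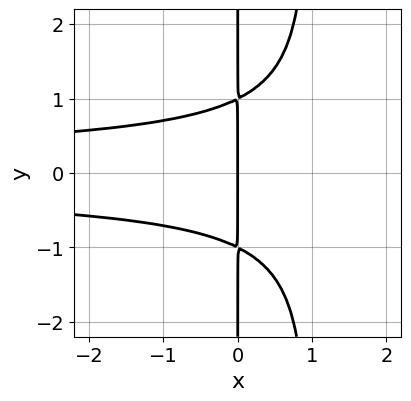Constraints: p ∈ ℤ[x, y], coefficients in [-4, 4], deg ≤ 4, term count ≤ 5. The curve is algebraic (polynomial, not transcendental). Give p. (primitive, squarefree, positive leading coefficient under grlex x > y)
x^2*y^2 - x*y^2 + x

First, deg p = 4.
Next, symmetries: mirror symmetry y ↦ −y ⇒ only even powers of y.
Then, checking where it meets the axes: it meets the x-axis at x = 0 (among the integer gridlines); every point of the y-axis in the box is on the curve.
Finally, together with the visible shape, these determine p as stated.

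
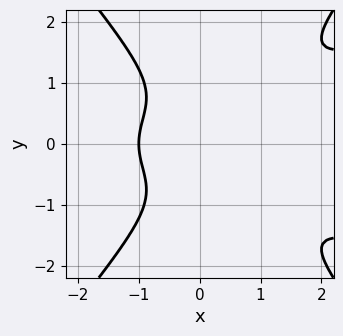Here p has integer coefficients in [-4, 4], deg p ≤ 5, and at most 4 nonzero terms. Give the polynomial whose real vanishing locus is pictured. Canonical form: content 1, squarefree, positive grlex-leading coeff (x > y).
(a) The degree is 4 — a generic line meets the curve in up to 4 points.
(b) Symmetries: the y ↦ −y reflection is a symmetry, so y appears only in even powers.
(c) From the visible intercepts: it meets the x-axis at x = -1 (among the integer gridlines); no y-intercept at any integer in the box.
(d) The integer polynomial consistent with all of this is the stated p.

3*x^2*y^2 - 2*y^4 - 2*x^3 - 2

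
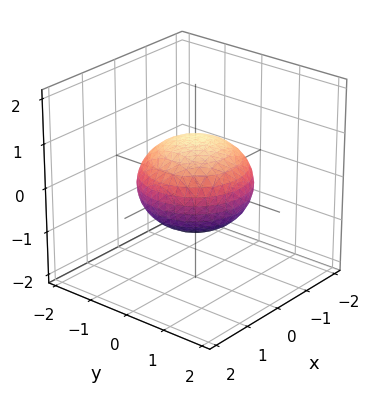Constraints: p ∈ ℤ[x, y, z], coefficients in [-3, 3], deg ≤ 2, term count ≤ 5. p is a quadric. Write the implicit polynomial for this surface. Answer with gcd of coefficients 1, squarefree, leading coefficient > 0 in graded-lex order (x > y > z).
2*x^2 + 2*y^2 + 3*z^2 - 3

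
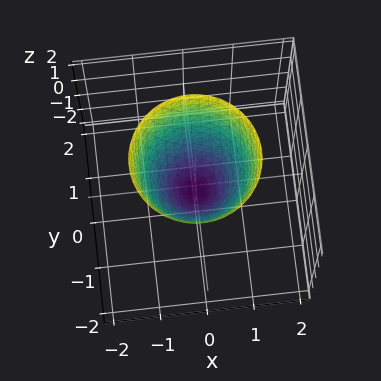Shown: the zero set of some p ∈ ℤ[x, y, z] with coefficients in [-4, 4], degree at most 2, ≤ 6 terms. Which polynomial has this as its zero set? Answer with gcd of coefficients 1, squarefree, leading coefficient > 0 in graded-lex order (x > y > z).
3*x^2 + 3*y^2 - 2*z - 1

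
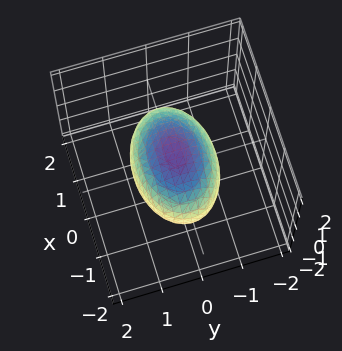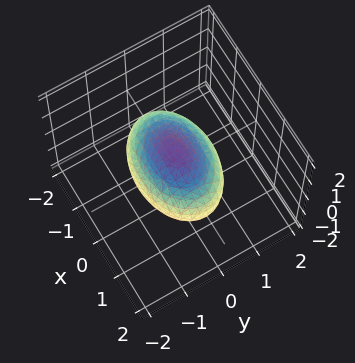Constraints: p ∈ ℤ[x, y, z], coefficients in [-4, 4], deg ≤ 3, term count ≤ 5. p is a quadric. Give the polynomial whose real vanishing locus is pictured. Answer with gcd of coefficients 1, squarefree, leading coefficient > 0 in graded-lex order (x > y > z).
x^2 + 2*y^2 + 2*z^2 - 2

First, the degree is 2 — bounded and convex; a quadric.
Then, symmetries: the y ↦ −y reflection is a symmetry, so y appears only in even powers; the z ↦ −z reflection is a symmetry, so z appears only in even powers; it's symmetric under x → −x, forcing even powers of x.
Then, from the visible intercepts: the z-axis gridline crossings are at z ∈ {-1, 1}; among the integer gridlines, it crosses the y-axis at y ∈ {-1, 1}.
Finally, the integer polynomial consistent with all of this is the stated p.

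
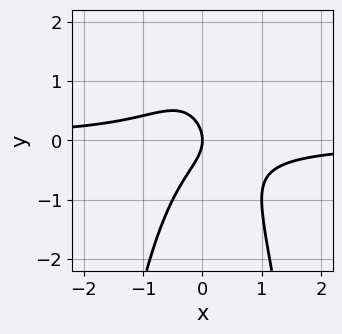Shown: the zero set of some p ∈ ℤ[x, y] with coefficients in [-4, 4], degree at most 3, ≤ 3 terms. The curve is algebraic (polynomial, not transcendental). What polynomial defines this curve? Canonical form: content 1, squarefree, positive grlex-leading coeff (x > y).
(a) deg p = 3. No degree-2 curve has this shape.
(b) Checking where it meets the axes: it meets the x-axis at x = 0 (among the integer gridlines); one y-axis crossing is at y = 0.
(c) Together with the visible shape, these determine p as stated.

2*x^2*y + y^2 + x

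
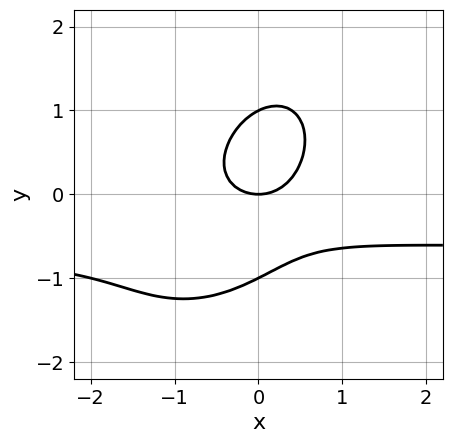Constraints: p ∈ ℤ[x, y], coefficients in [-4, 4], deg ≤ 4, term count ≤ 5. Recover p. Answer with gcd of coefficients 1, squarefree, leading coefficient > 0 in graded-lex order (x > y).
deg p = 3. No degree-2 curve has this shape.
From the visible intercepts: it meets the x-axis at x = 0 (among the integer gridlines); the y-axis gridline crossings are at y ∈ {-1, 0, 1}.
These observations pin down the coefficients.

3*x^2*y - 2*x*y^2 + 2*y^3 + 2*x^2 - 2*y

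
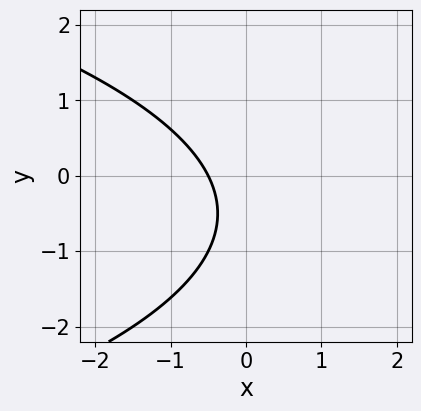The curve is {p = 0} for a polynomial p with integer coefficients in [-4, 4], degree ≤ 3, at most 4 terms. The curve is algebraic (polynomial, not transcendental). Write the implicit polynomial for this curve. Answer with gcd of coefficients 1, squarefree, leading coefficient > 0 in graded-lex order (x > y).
1. The degree is 2 — the shape is more complex than any degree-1 curve.
2. From the visible intercepts: the curve avoids every integer y-axis point in the box.
3. These observations pin down the coefficients.

y^2 + 2*x + y + 1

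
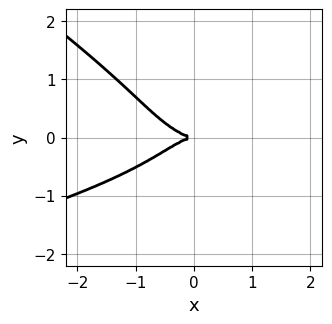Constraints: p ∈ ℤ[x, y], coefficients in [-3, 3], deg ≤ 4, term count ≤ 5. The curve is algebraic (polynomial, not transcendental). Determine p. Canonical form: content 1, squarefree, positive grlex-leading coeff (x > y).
1. Degree: the shape is more complex than any degree-3 curve, so deg p = 4.
2. Checking where it meets the axes: it meets the x-axis at x = 0 (among the integer gridlines); it crosses the y-axis at the gridline y = 0.
3. These observations pin down the coefficients.

2*x*y^3 + 3*y^4 + x^3 + 2*y^2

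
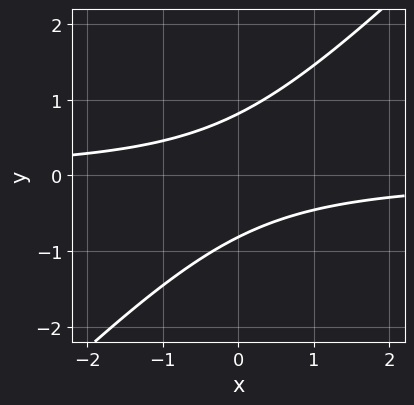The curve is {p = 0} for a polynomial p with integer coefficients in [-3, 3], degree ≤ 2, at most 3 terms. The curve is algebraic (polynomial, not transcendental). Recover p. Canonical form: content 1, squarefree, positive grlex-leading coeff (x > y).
3*x*y - 3*y^2 + 2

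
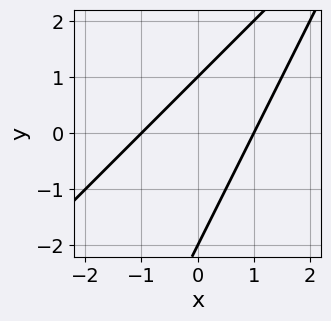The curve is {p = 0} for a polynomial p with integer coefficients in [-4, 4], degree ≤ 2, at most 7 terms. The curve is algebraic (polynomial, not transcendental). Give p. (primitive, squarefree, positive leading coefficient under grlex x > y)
2*x^2 - 3*x*y + y^2 + y - 2

1. The degree is 2 — the shape is more complex than any degree-1 curve.
2. Observable constraints: among the integer gridlines, it crosses the x-axis at x ∈ {-1, 1}; among the integer gridlines, it crosses the y-axis at y ∈ {-2, 1}.
3. These observations pin down the coefficients.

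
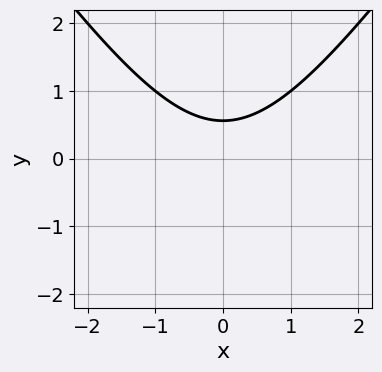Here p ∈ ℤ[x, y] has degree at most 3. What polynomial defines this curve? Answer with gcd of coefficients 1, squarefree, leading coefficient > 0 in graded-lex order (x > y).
2*x^2 - y^2 - 3*y + 2

1. Degree: no degree-1 curve has this shape, so deg p = 2.
2. Symmetries: the x ↦ −x reflection is a symmetry, so x appears only in even powers.
3. From the axis intercepts and sections: it misses every integer gridline on the x-axis.
4. Assembling these constraints gives the stated polynomial.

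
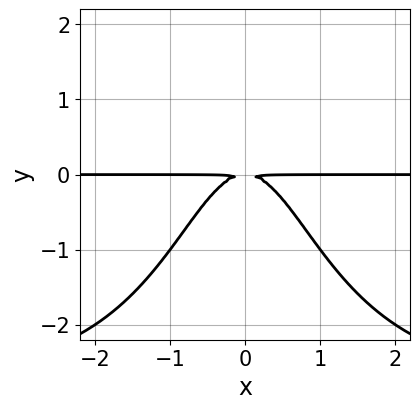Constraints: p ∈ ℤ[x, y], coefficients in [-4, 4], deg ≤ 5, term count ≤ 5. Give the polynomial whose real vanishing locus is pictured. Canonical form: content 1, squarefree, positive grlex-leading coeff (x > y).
(a) The degree is 4 — a generic line meets the curve in up to 4 points.
(b) Symmetries: the x ↦ −x reflection is a symmetry, so x appears only in even powers.
(c) Observable constraints: the visible x-axis segment lies entirely on the curve.
(d) Fitting integer coefficients to these (and the overall shape) gives p.

x^2*y^2 + 3*x^2*y + 2*y^2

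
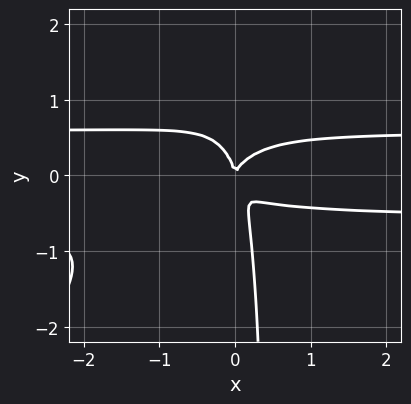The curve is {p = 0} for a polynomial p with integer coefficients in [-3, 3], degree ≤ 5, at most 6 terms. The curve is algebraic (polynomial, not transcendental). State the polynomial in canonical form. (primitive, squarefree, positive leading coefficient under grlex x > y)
3*x^2*y^2 - 2*x*y^3 + 2*x*y^2 + y^3 - x^2

1. The degree is 4 — a generic line meets the curve in up to 4 points.
2. From the visible intercepts: it crosses the x-axis at the gridline x = 0; it meets the y-axis at y = 0 (among the integer gridlines).
3. These observations pin down the coefficients.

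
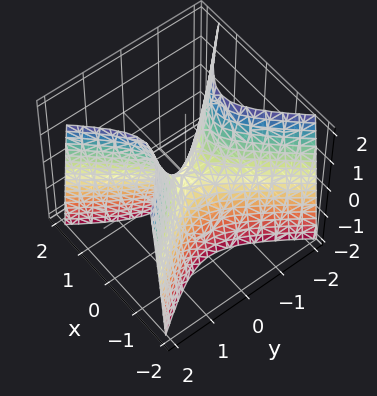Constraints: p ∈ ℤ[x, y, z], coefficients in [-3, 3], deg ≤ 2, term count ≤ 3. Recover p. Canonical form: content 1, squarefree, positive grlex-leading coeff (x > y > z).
3*x^2 - 2*y^2 + z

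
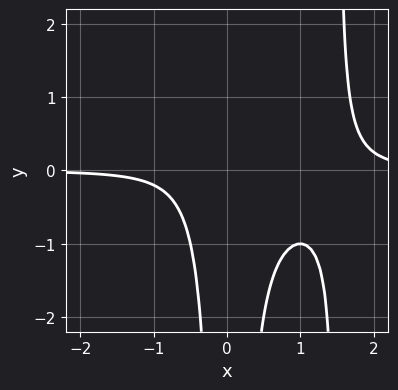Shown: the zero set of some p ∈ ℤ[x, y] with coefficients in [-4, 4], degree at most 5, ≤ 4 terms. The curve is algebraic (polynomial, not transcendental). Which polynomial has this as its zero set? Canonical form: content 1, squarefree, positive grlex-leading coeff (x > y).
2*x^3*y - 3*x^2*y - 1

First, deg p = 4. The shape is more complex than any degree-3 curve.
Then, from the visible intercepts: it misses every integer gridline on the y-axis; the curve avoids every integer x-axis point in the box.
Finally, putting this together gives p.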